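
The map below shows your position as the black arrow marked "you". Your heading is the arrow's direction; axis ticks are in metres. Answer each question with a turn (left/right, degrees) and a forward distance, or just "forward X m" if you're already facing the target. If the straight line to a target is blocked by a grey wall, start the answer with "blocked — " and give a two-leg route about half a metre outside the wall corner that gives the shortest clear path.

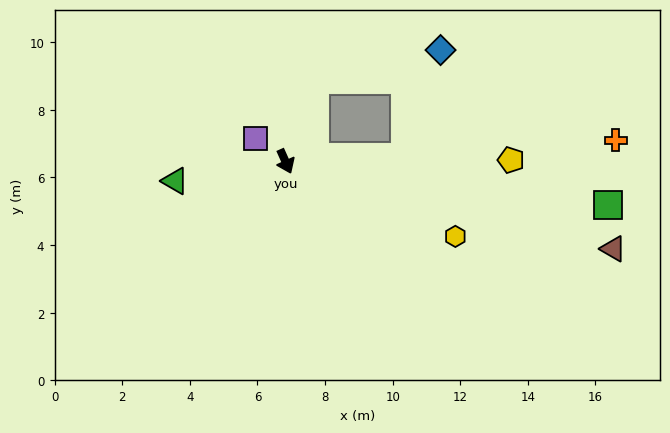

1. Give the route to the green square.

turn left 58°, forward 9.6 m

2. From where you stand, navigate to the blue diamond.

blocked — turn left 136°, forward 2.6 m, then turn right 57°, forward 3.8 m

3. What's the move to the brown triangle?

turn left 51°, forward 10.0 m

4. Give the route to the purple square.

turn right 151°, forward 1.1 m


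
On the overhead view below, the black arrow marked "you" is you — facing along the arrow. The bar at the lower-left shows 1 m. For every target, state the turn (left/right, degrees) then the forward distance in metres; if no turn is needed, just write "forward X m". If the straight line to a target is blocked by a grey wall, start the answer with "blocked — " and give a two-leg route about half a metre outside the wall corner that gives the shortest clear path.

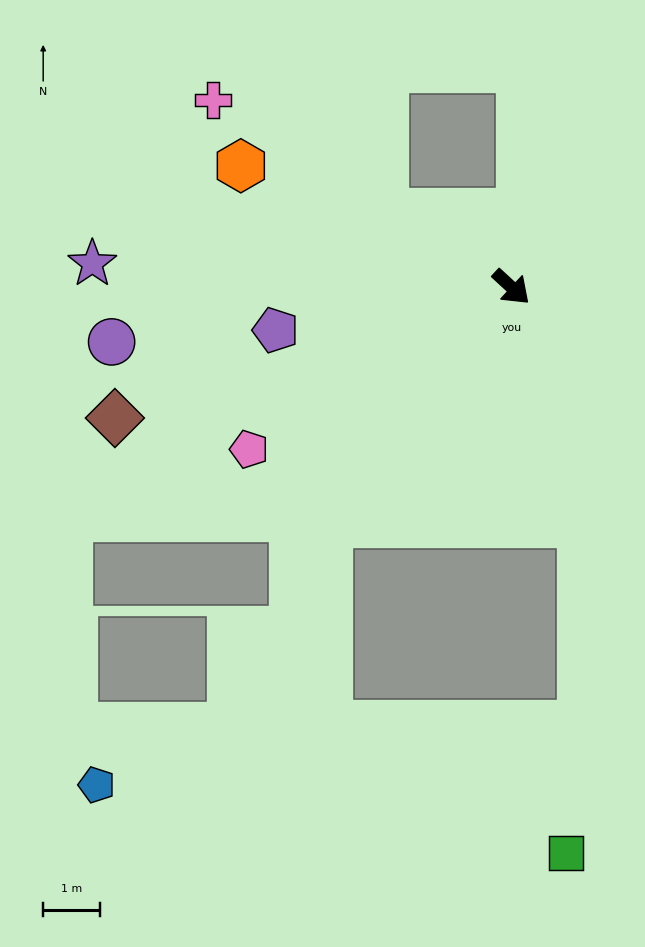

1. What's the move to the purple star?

turn right 141°, forward 7.3 m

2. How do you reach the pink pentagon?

turn right 106°, forward 5.4 m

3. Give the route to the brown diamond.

turn right 119°, forward 7.3 m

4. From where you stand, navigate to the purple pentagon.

turn right 127°, forward 4.2 m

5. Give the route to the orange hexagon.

turn right 161°, forward 5.2 m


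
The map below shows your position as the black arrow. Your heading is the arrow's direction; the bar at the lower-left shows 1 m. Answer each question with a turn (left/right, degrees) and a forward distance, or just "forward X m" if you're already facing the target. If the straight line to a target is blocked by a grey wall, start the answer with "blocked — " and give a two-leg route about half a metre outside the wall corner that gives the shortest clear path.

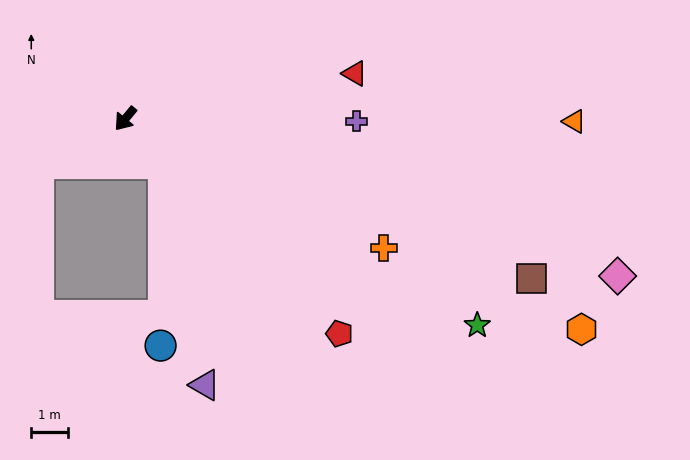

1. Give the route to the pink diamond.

turn left 112°, forward 14.2 m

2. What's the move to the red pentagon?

turn left 85°, forward 8.3 m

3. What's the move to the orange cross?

turn left 103°, forward 7.9 m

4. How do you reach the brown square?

turn left 108°, forward 12.0 m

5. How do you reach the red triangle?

turn left 141°, forward 6.4 m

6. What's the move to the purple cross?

turn left 129°, forward 6.3 m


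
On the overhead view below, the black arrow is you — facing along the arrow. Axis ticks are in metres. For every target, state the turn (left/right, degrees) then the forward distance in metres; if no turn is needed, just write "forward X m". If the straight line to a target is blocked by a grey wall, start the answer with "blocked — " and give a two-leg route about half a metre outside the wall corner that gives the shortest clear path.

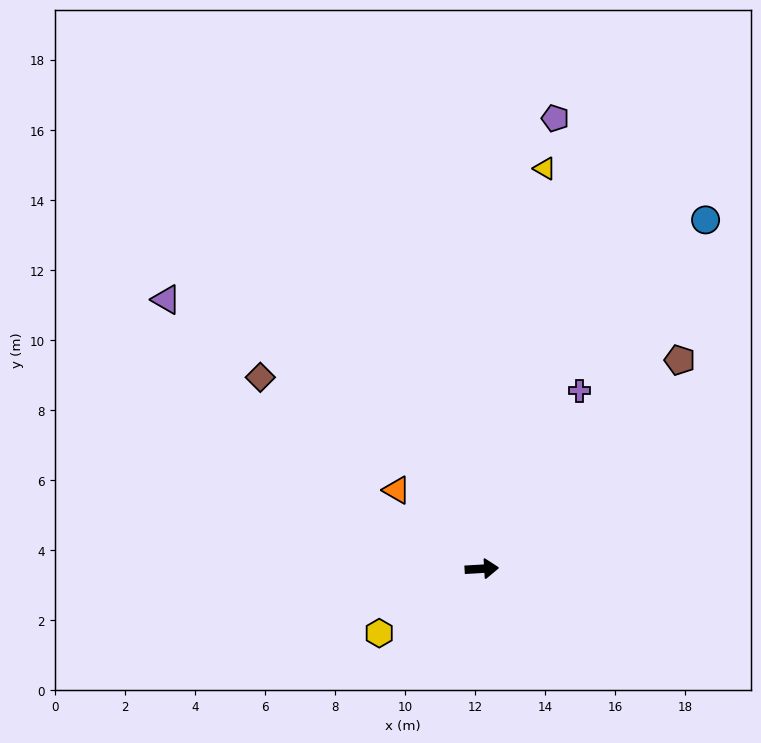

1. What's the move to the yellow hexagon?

turn right 151°, forward 3.5 m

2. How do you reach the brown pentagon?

turn left 43°, forward 8.2 m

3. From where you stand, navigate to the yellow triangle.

turn left 78°, forward 11.6 m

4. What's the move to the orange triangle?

turn left 134°, forward 3.3 m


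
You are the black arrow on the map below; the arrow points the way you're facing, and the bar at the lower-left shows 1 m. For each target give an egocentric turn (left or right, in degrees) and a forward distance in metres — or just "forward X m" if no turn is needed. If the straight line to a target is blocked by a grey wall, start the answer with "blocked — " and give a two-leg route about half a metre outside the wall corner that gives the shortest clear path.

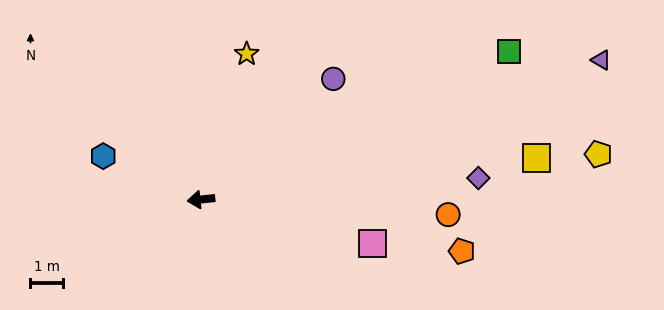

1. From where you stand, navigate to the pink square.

turn left 160°, forward 5.4 m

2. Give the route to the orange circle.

turn left 171°, forward 7.6 m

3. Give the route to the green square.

turn right 160°, forward 10.4 m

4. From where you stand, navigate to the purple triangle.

turn right 167°, forward 12.9 m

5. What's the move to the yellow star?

turn right 113°, forward 4.7 m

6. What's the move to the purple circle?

turn right 144°, forward 5.5 m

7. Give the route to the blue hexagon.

turn right 30°, forward 3.3 m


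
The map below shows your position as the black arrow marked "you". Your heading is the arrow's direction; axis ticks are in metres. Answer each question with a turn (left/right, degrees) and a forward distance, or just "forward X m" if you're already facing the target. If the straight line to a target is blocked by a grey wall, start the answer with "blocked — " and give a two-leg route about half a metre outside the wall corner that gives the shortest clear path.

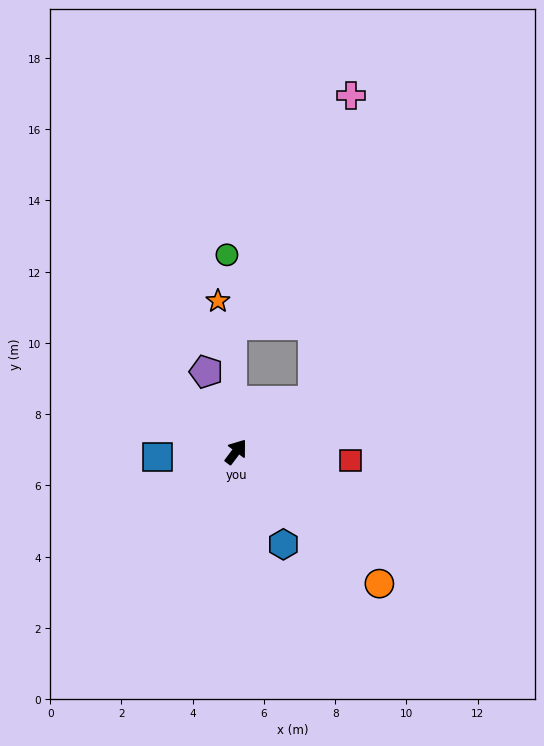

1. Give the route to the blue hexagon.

turn right 116°, forward 2.9 m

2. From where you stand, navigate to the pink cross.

blocked — turn right 20°, forward 2.6 m, then turn left 50°, forward 8.6 m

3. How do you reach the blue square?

turn left 131°, forward 2.2 m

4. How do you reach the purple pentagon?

turn left 57°, forward 2.4 m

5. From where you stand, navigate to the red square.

turn right 58°, forward 3.2 m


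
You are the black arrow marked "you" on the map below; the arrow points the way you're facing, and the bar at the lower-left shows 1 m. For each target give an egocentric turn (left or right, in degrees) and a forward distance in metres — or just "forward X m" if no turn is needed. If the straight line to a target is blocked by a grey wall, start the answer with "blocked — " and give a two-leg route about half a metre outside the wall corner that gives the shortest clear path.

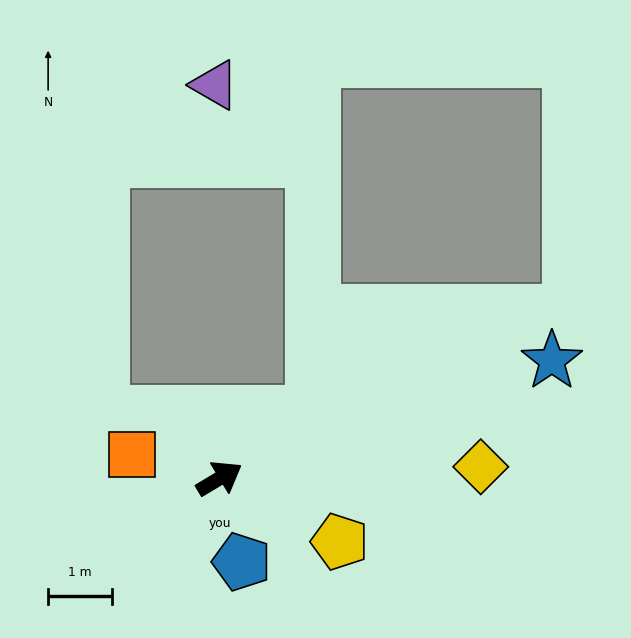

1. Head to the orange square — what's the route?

turn left 134°, forward 1.4 m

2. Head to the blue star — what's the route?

turn right 11°, forward 5.5 m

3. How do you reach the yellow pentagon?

turn right 59°, forward 2.1 m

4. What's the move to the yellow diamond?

turn right 28°, forward 4.1 m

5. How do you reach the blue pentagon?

turn right 106°, forward 1.4 m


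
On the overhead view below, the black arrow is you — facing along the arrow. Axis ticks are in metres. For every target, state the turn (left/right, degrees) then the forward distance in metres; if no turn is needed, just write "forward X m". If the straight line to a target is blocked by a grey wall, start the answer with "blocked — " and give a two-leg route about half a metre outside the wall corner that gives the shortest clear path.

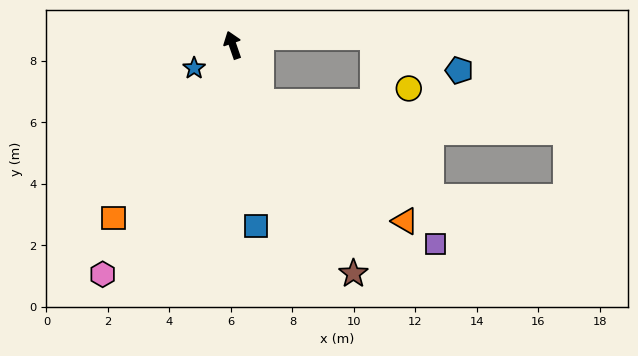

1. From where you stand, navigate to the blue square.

turn left 168°, forward 5.9 m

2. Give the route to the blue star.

turn left 102°, forward 1.5 m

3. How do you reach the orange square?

turn left 126°, forward 6.8 m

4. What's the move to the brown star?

turn right 171°, forward 8.4 m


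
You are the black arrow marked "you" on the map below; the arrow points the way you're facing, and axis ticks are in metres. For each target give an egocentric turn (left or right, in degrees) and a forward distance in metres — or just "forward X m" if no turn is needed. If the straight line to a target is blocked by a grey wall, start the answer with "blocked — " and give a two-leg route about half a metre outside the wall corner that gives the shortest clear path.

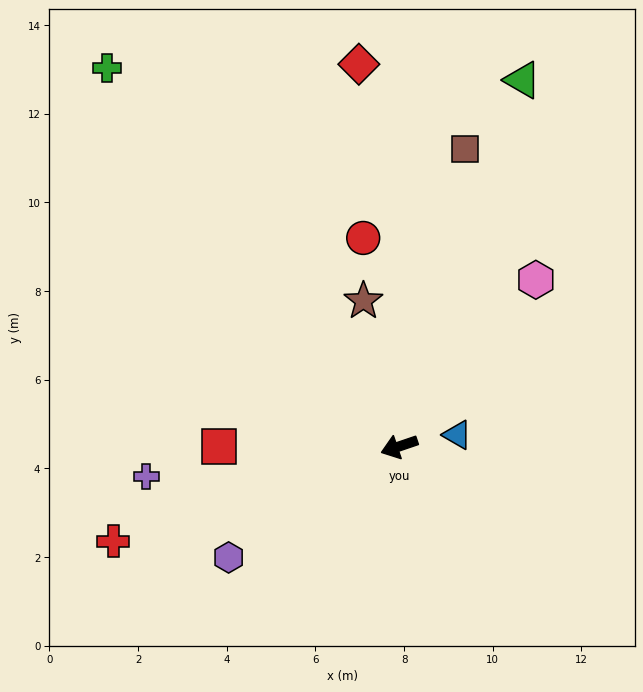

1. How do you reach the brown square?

turn right 121°, forward 6.9 m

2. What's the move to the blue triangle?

turn left 172°, forward 1.3 m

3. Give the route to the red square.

turn right 19°, forward 4.1 m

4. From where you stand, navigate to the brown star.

turn right 95°, forward 3.4 m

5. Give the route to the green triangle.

turn right 127°, forward 8.7 m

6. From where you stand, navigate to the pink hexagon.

turn right 148°, forward 4.9 m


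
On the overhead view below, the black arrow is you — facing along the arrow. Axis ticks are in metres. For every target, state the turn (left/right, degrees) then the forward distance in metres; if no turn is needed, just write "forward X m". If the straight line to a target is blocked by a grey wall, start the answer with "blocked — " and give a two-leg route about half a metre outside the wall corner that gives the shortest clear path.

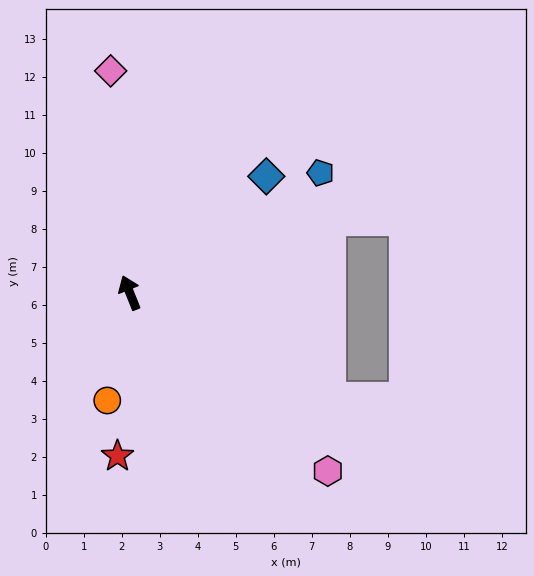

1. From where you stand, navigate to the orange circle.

turn left 146°, forward 2.9 m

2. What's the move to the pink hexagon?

turn right 154°, forward 7.0 m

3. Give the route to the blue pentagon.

turn right 80°, forward 5.9 m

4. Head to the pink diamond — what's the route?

turn right 17°, forward 5.9 m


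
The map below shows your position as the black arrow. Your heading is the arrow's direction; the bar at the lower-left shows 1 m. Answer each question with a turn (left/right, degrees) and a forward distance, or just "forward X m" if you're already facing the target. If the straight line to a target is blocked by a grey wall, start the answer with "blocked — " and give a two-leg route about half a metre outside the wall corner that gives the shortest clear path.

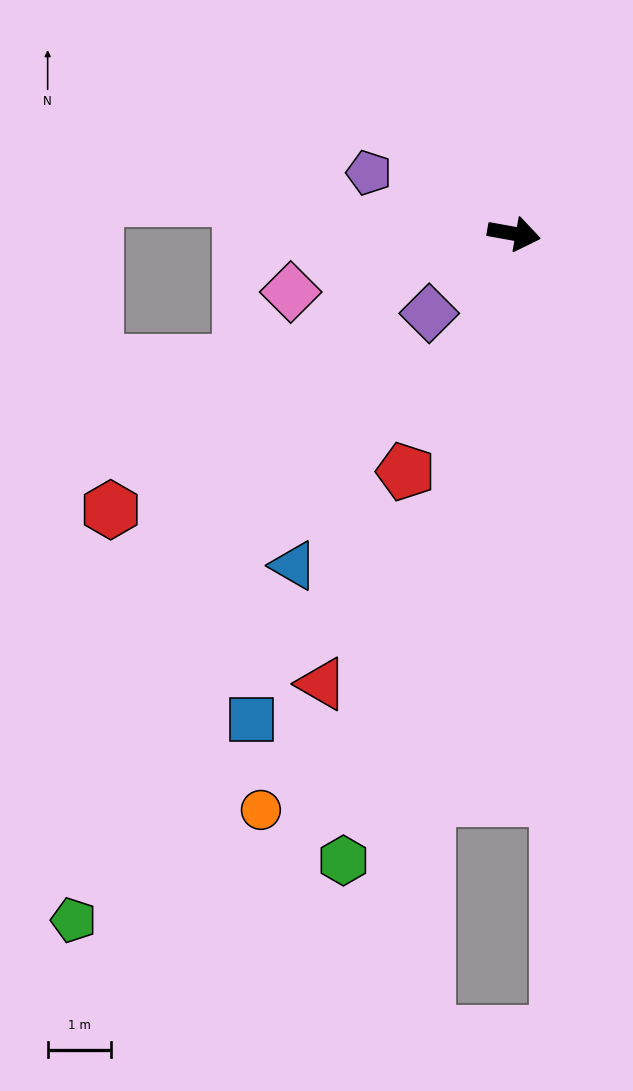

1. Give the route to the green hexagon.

turn right 95°, forward 10.2 m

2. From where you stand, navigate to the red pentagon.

turn right 104°, forward 4.1 m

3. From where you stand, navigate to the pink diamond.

turn right 155°, forward 3.6 m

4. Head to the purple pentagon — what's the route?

turn left 167°, forward 2.5 m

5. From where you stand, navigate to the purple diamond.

turn right 127°, forward 1.8 m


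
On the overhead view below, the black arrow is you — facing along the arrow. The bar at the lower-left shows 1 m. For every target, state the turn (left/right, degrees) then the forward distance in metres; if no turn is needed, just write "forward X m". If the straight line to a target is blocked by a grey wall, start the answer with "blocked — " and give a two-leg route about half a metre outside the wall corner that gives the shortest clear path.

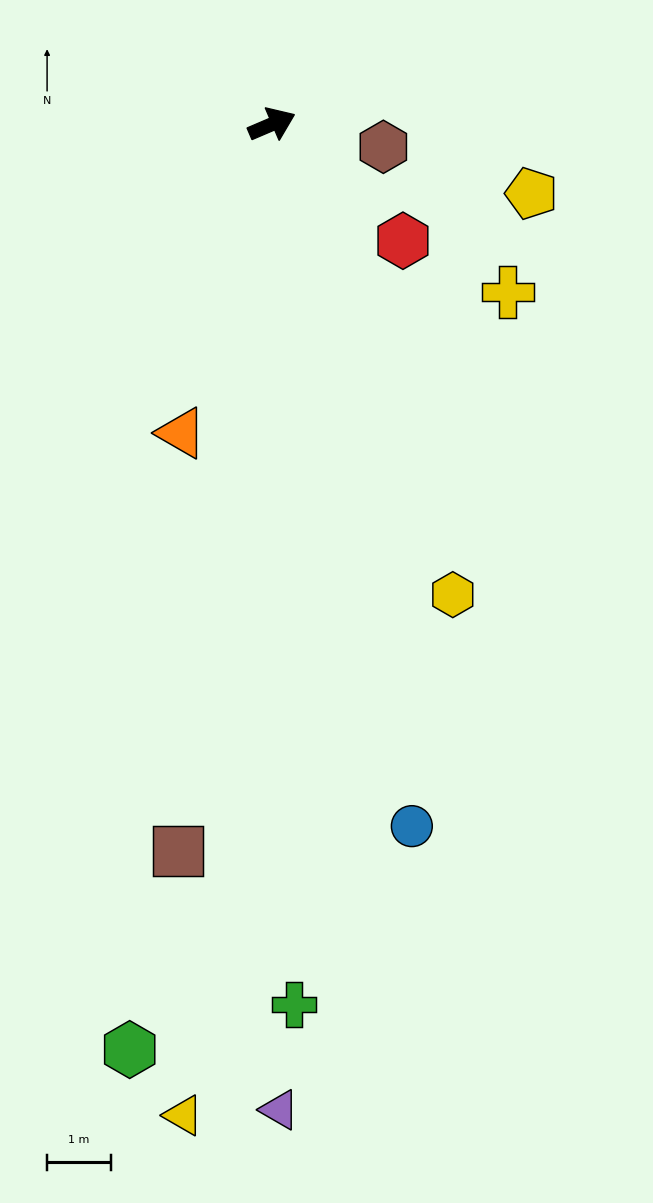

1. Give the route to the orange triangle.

turn right 130°, forward 5.1 m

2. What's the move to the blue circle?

turn right 102°, forward 11.3 m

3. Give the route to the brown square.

turn right 121°, forward 11.5 m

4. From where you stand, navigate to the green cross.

turn right 112°, forward 13.8 m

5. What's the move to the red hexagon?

turn right 65°, forward 2.8 m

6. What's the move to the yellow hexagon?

turn right 92°, forward 7.9 m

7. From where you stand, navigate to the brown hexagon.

turn right 35°, forward 1.8 m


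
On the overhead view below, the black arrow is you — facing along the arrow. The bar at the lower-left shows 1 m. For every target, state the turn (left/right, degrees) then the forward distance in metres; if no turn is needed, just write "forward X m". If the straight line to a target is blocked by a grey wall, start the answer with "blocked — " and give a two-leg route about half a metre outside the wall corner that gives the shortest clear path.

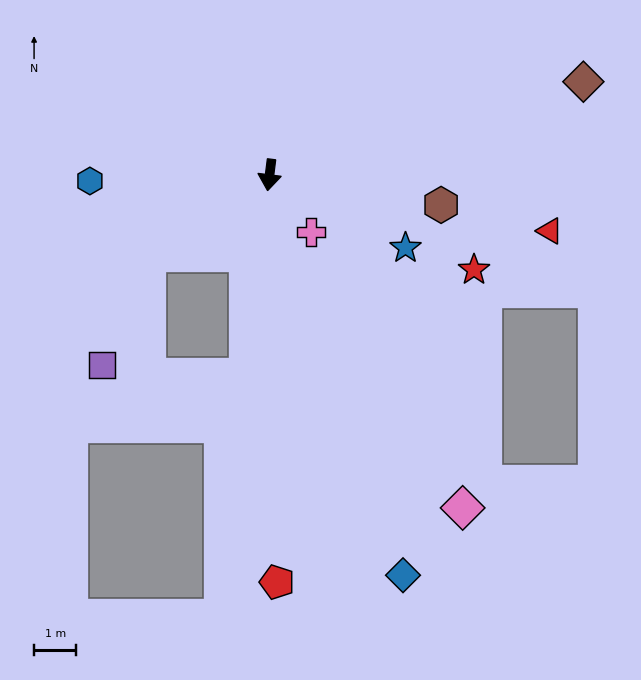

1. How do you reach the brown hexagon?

turn left 87°, forward 4.1 m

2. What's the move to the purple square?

blocked — turn right 50°, forward 3.4 m, then turn left 35°, forward 2.8 m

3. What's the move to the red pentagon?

turn left 8°, forward 9.7 m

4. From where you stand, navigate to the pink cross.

turn left 43°, forward 1.7 m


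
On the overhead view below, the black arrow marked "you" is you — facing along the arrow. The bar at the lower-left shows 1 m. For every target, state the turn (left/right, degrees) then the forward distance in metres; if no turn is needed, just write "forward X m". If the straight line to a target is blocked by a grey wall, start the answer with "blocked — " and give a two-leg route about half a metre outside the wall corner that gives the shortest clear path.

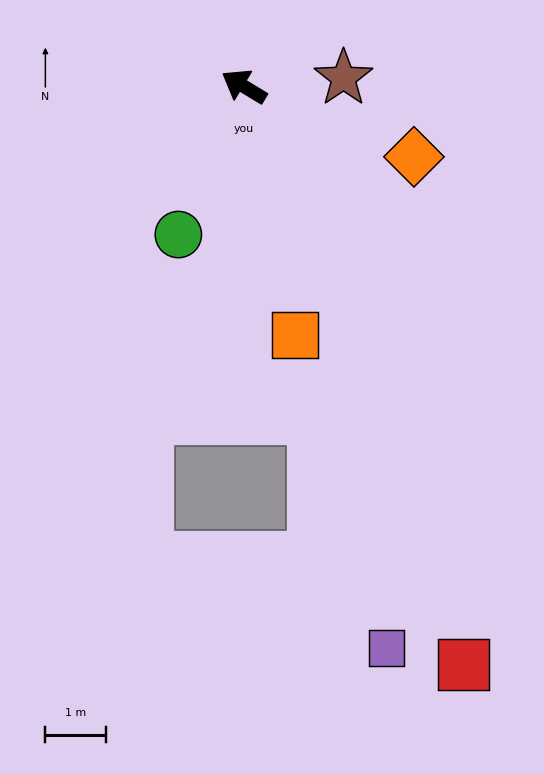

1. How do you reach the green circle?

turn left 97°, forward 2.7 m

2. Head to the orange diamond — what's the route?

turn right 171°, forward 3.0 m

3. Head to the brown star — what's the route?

turn right 144°, forward 1.6 m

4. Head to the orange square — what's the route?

turn left 133°, forward 4.2 m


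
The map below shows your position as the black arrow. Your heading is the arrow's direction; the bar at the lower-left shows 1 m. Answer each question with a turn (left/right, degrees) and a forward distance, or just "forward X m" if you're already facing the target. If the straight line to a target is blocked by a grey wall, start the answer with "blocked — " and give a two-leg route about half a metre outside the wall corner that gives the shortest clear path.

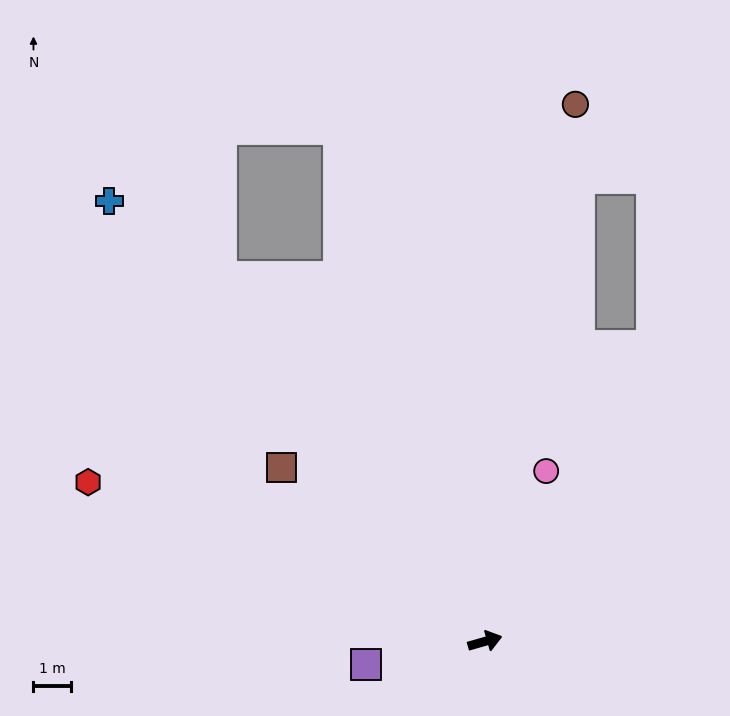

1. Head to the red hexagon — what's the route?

turn left 142°, forward 11.5 m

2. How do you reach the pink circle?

turn left 54°, forward 4.9 m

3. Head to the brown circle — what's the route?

turn left 64°, forward 14.6 m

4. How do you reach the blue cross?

turn left 114°, forward 15.5 m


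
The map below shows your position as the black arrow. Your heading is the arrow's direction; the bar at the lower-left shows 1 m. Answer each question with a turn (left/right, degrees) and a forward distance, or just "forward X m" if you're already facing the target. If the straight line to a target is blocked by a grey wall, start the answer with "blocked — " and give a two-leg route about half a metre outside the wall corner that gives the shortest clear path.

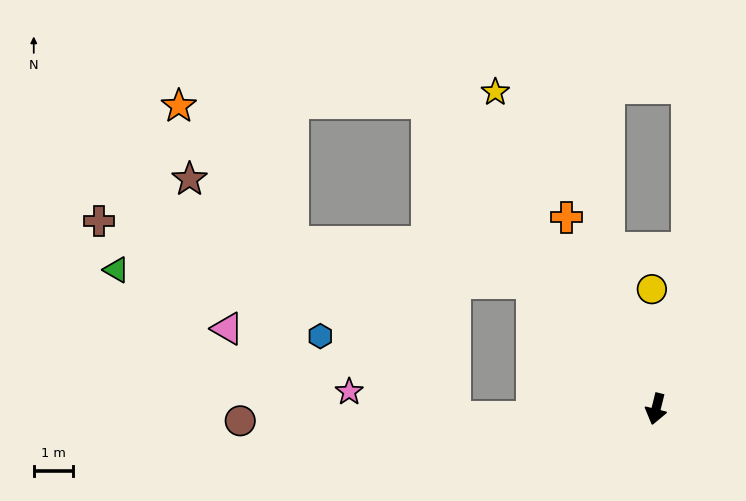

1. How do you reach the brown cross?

blocked — turn right 122°, forward 4.5 m, then turn left 38°, forward 11.2 m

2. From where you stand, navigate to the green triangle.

blocked — turn right 122°, forward 4.5 m, then turn left 44°, forward 10.6 m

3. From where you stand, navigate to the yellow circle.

turn right 164°, forward 3.1 m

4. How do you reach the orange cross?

turn right 141°, forward 5.4 m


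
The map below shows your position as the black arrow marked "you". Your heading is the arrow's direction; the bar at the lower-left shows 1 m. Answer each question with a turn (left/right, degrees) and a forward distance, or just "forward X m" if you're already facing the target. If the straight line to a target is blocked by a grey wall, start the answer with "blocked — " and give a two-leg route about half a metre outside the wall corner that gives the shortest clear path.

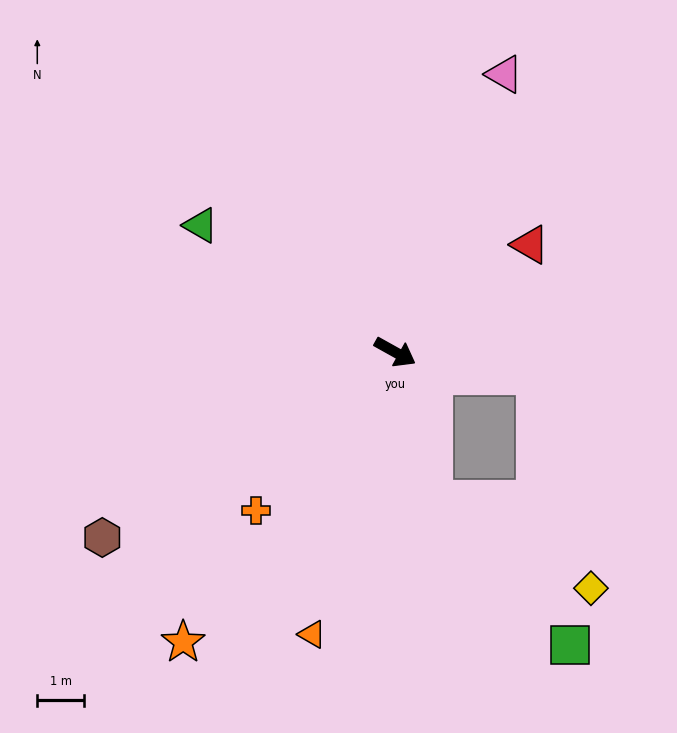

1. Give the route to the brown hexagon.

turn right 119°, forward 7.4 m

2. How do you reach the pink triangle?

turn left 98°, forward 6.4 m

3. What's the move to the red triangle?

turn left 68°, forward 3.7 m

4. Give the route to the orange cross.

turn right 102°, forward 4.5 m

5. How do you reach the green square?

blocked — turn right 47°, forward 3.3 m, then turn left 29°, forward 4.3 m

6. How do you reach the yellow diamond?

blocked — turn right 47°, forward 3.3 m, then turn left 47°, forward 3.9 m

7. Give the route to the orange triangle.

turn right 77°, forward 6.3 m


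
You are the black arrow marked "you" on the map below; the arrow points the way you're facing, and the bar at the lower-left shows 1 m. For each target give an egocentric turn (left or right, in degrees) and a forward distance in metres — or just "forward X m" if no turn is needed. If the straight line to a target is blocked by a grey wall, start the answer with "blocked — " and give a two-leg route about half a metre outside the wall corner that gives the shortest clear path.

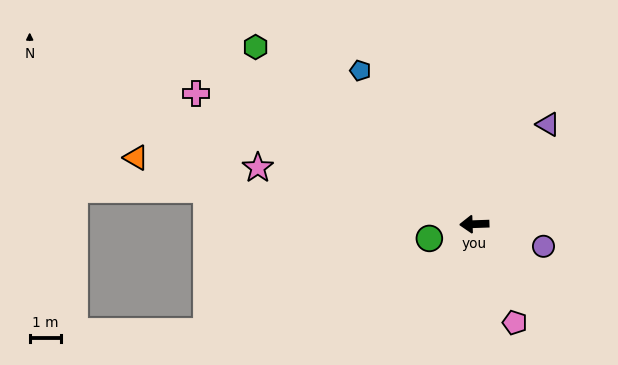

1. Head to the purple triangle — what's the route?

turn right 128°, forward 4.0 m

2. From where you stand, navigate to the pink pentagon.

turn left 110°, forward 3.4 m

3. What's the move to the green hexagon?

turn right 41°, forward 9.0 m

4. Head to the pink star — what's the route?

turn right 17°, forward 7.2 m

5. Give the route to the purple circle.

turn left 160°, forward 2.3 m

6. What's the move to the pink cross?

turn right 27°, forward 9.9 m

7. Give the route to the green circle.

turn left 16°, forward 1.5 m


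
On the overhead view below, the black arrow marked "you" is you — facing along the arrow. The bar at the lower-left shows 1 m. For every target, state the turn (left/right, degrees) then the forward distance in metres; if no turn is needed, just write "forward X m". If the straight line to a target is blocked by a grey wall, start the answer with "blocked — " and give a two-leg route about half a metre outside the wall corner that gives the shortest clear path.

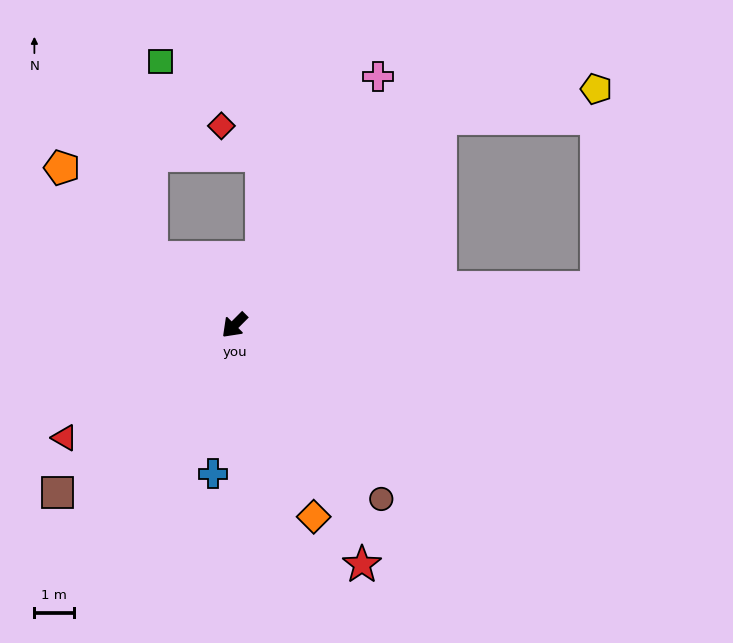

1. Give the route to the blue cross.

turn left 37°, forward 3.8 m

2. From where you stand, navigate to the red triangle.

turn right 12°, forward 5.2 m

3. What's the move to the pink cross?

turn right 165°, forward 7.3 m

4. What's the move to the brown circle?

turn left 85°, forward 5.8 m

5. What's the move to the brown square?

forward 6.2 m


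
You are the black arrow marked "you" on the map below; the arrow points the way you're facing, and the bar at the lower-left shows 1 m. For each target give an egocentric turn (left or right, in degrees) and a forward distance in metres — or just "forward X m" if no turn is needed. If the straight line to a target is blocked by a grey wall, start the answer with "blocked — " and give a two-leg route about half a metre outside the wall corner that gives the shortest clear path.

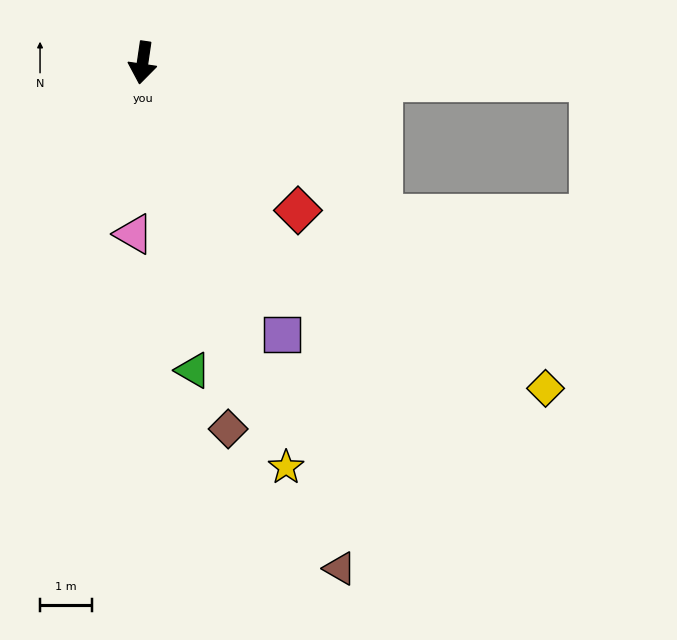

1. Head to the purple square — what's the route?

turn left 35°, forward 5.9 m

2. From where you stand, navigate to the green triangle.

turn left 18°, forward 6.0 m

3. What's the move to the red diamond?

turn left 55°, forward 4.1 m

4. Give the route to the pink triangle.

turn left 5°, forward 3.3 m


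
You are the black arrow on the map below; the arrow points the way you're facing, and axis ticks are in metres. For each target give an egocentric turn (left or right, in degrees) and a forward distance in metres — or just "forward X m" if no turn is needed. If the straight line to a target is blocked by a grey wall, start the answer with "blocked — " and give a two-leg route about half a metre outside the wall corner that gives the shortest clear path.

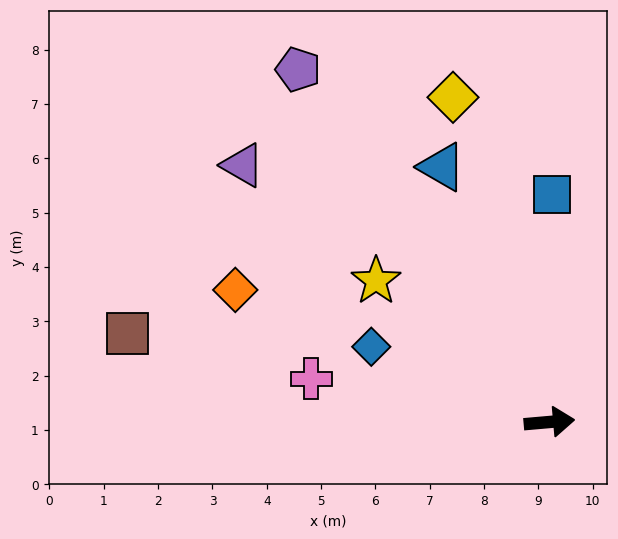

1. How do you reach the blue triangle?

turn left 108°, forward 5.1 m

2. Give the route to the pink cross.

turn left 165°, forward 4.5 m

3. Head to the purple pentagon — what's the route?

turn left 120°, forward 8.0 m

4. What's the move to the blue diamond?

turn left 152°, forward 3.6 m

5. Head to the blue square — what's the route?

turn left 84°, forward 4.2 m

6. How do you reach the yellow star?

turn left 136°, forward 4.1 m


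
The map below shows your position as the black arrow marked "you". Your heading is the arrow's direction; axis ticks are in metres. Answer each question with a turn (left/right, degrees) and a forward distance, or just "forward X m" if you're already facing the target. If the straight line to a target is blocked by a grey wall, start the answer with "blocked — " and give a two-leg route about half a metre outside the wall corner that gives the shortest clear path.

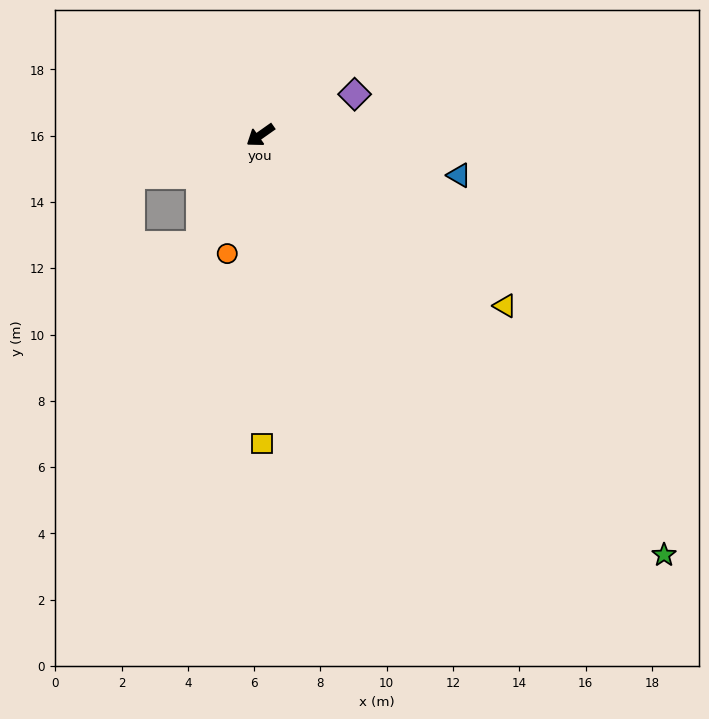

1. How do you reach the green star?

turn left 99°, forward 17.6 m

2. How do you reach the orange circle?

turn left 39°, forward 3.7 m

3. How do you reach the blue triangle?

turn left 133°, forward 6.1 m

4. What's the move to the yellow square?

turn left 55°, forward 9.3 m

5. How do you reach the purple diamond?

turn left 168°, forward 3.1 m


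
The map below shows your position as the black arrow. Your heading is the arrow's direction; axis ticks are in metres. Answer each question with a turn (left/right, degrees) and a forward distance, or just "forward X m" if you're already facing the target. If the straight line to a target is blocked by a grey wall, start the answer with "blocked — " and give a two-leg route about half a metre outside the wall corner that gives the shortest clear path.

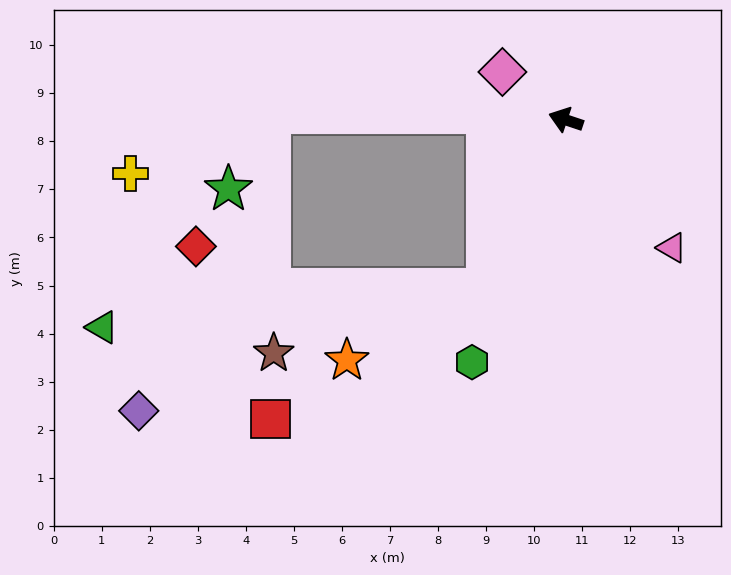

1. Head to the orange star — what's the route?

blocked — turn left 83°, forward 3.9 m, then turn right 37°, forward 3.3 m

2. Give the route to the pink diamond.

turn right 19°, forward 1.7 m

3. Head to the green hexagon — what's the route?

turn left 87°, forward 5.4 m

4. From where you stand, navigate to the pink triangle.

turn left 148°, forward 3.5 m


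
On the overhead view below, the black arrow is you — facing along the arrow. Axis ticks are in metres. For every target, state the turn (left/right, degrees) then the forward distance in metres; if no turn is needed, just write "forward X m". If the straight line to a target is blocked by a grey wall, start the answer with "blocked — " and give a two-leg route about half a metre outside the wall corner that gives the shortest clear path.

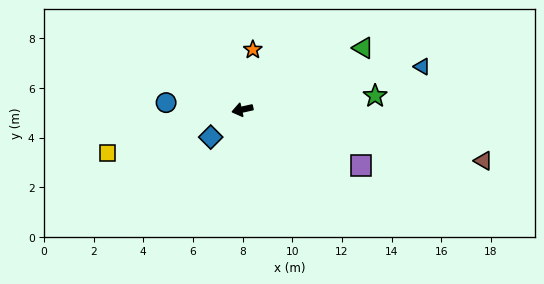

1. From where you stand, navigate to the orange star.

turn right 112°, forward 2.4 m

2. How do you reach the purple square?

turn left 142°, forward 5.3 m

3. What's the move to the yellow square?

turn left 5°, forward 5.7 m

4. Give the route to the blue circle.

turn right 18°, forward 3.1 m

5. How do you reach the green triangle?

turn right 166°, forward 5.5 m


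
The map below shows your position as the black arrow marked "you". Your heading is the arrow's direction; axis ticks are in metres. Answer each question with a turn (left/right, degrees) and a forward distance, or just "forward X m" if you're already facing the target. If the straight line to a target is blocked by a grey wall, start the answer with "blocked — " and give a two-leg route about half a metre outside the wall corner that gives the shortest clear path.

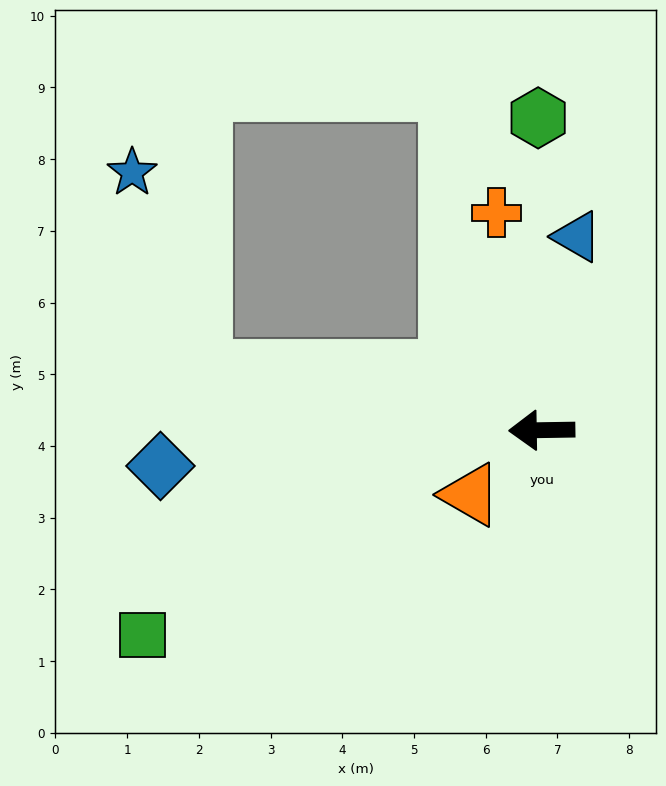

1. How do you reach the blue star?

blocked — turn right 11°, forward 4.8 m, then turn right 61°, forward 2.9 m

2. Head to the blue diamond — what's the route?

turn left 4°, forward 5.3 m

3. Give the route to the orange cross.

turn right 79°, forward 3.1 m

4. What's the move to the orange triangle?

turn left 41°, forward 1.3 m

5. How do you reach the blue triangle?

turn right 101°, forward 2.7 m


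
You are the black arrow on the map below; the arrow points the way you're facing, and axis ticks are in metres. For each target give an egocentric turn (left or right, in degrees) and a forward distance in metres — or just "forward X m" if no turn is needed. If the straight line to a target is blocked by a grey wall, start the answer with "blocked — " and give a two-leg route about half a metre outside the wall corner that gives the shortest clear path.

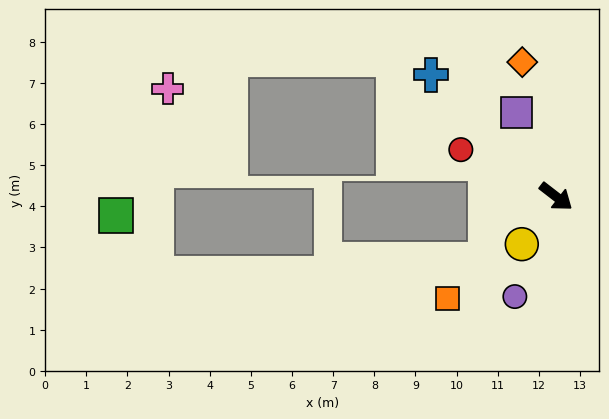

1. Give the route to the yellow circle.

turn right 88°, forward 1.4 m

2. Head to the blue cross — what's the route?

turn left 173°, forward 4.2 m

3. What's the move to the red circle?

turn right 169°, forward 2.6 m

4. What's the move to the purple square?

turn left 153°, forward 2.3 m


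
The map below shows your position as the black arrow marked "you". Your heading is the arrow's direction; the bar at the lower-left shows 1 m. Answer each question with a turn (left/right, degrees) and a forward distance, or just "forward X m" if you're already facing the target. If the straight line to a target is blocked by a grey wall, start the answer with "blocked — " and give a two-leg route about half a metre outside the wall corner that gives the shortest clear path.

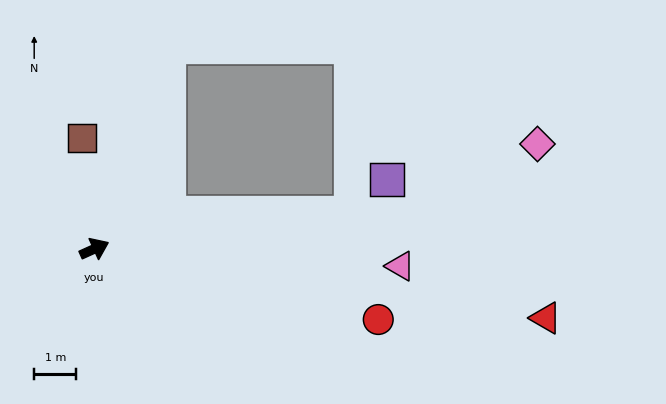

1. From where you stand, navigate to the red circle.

turn right 38°, forward 6.9 m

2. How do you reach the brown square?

turn left 72°, forward 2.7 m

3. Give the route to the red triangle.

turn right 33°, forward 10.8 m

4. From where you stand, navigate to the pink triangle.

turn right 28°, forward 7.3 m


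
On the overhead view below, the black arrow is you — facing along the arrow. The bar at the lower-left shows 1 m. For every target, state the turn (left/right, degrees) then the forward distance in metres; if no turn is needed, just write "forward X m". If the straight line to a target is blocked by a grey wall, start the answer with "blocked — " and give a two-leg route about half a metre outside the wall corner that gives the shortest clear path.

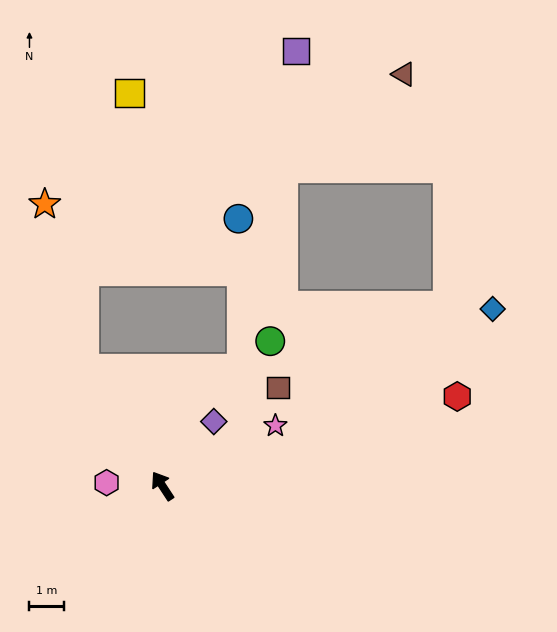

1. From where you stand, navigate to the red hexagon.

turn right 106°, forward 9.0 m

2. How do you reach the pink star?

turn right 95°, forward 3.7 m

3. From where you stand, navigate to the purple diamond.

turn right 72°, forward 2.4 m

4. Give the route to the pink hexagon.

turn left 53°, forward 1.6 m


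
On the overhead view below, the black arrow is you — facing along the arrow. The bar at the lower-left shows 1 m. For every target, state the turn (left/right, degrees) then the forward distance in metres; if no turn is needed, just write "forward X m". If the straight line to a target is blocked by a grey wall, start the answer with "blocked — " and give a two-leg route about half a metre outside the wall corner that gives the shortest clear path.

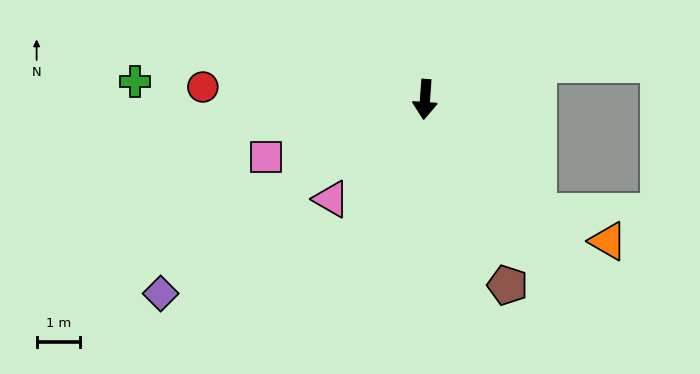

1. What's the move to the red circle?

turn right 89°, forward 5.1 m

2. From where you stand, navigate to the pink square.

turn right 66°, forward 3.9 m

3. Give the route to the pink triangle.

turn right 39°, forward 3.1 m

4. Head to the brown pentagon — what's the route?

turn left 28°, forward 4.6 m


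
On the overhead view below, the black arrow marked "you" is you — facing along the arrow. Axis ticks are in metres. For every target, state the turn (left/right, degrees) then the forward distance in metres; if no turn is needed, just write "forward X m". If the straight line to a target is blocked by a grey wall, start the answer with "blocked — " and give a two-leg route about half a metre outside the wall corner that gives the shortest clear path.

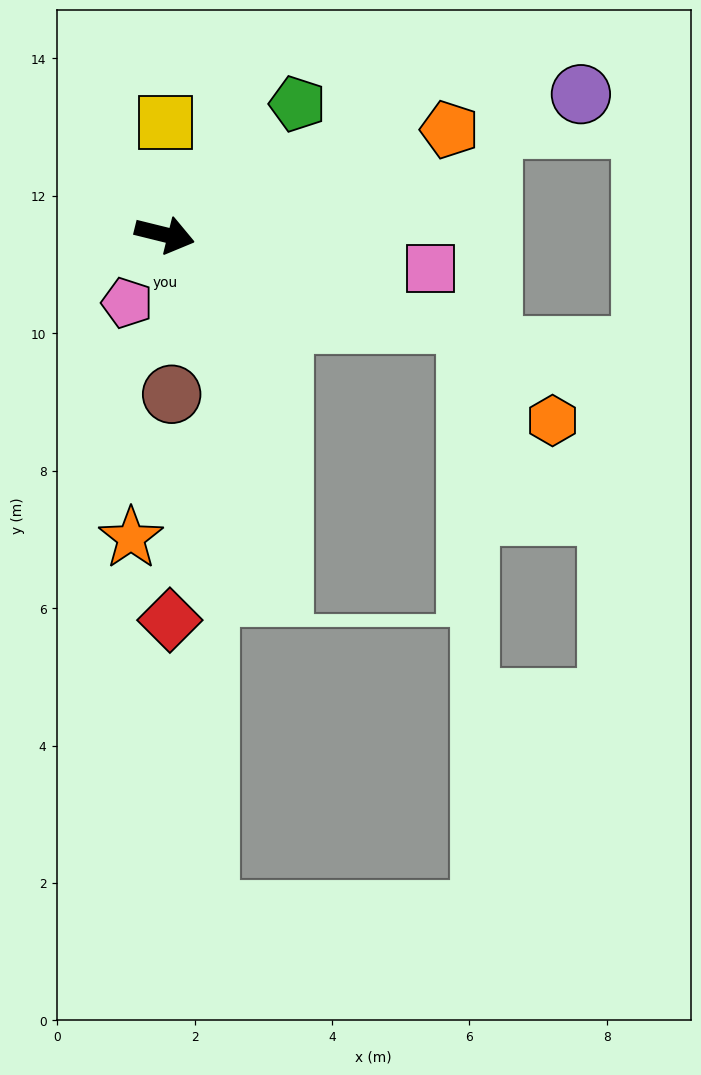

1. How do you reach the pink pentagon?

turn right 105°, forward 1.1 m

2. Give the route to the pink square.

turn left 7°, forward 3.9 m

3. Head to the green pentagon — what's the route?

turn left 58°, forward 2.7 m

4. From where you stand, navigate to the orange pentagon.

turn left 34°, forward 4.4 m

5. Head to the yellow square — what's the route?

turn left 103°, forward 1.6 m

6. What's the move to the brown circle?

turn right 74°, forward 2.3 m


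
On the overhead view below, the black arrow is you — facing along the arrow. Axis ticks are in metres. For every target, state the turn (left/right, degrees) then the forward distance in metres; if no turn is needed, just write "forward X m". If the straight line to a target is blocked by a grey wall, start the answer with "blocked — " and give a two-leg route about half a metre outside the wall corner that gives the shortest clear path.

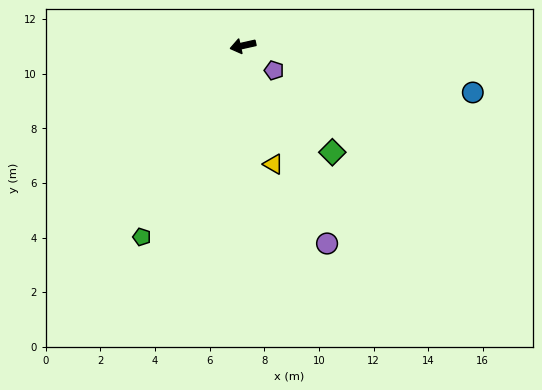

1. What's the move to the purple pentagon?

turn left 129°, forward 1.5 m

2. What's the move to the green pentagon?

turn left 50°, forward 7.9 m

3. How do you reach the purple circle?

turn left 100°, forward 7.9 m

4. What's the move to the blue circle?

turn left 156°, forward 8.6 m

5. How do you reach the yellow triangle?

turn left 92°, forward 4.5 m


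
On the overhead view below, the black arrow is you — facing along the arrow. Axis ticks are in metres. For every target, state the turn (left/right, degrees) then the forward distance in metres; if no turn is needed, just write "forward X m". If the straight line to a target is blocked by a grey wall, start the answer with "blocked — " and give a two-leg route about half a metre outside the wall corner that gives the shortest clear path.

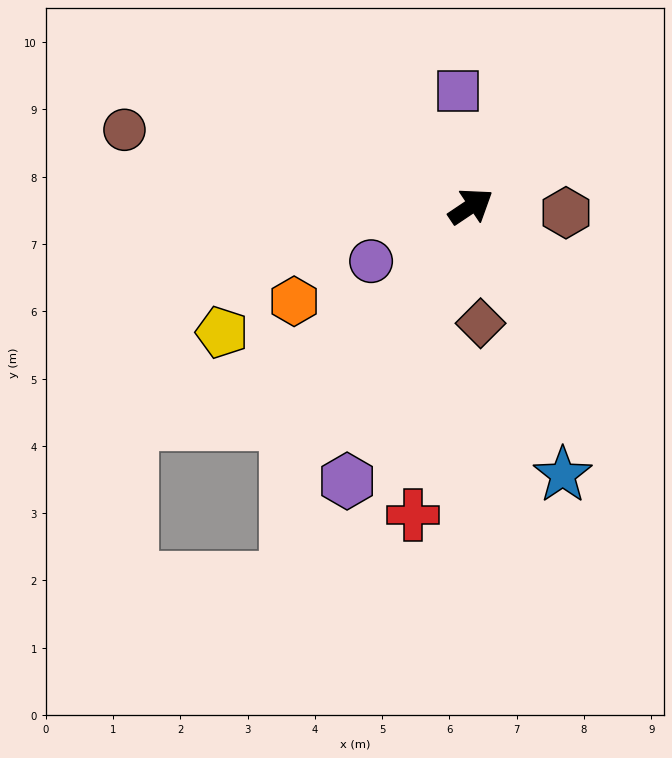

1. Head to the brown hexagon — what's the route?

turn right 38°, forward 1.4 m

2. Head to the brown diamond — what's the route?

turn right 119°, forward 1.7 m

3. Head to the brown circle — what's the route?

turn left 134°, forward 5.3 m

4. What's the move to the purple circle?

turn left 175°, forward 1.7 m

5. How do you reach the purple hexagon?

turn right 148°, forward 4.5 m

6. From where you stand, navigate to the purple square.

turn left 63°, forward 1.7 m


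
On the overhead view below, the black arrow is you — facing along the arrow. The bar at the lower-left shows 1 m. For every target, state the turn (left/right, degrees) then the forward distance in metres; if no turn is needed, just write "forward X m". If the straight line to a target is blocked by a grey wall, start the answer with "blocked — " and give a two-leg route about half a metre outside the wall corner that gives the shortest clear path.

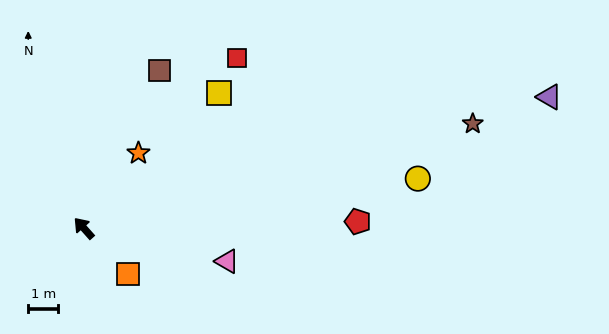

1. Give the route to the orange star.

turn right 78°, forward 3.1 m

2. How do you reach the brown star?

turn right 117°, forward 13.5 m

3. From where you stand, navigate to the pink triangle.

turn right 145°, forward 4.9 m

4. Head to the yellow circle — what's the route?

turn right 123°, forward 11.3 m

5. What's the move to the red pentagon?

turn right 130°, forward 9.2 m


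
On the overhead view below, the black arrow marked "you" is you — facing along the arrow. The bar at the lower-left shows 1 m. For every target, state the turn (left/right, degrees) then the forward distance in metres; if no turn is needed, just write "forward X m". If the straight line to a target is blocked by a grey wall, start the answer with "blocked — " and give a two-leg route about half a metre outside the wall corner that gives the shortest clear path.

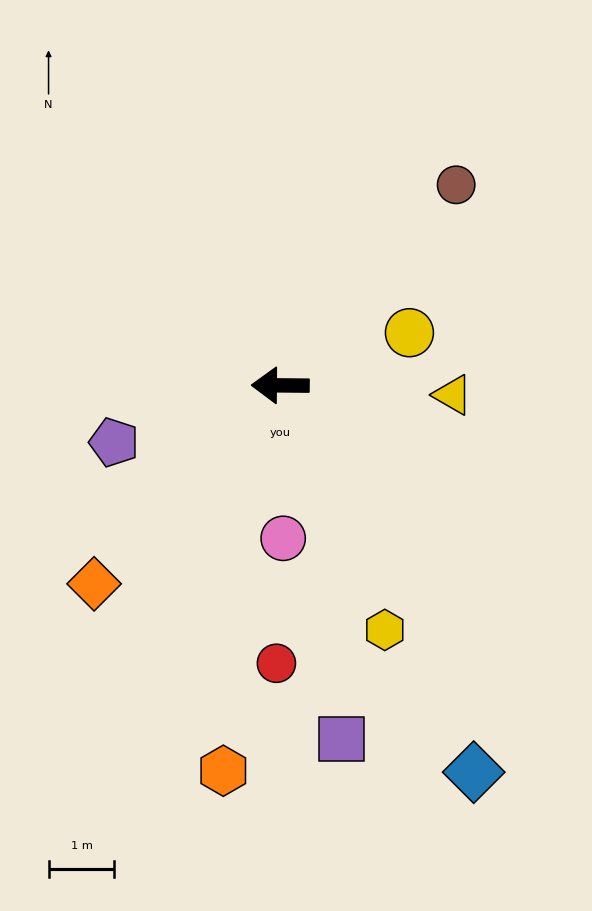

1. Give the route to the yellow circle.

turn right 157°, forward 2.1 m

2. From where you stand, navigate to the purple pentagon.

turn left 19°, forward 2.7 m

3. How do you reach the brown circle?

turn right 131°, forward 4.1 m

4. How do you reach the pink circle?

turn left 92°, forward 2.3 m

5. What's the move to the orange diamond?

turn left 47°, forward 4.1 m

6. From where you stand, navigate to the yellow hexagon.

turn left 114°, forward 4.0 m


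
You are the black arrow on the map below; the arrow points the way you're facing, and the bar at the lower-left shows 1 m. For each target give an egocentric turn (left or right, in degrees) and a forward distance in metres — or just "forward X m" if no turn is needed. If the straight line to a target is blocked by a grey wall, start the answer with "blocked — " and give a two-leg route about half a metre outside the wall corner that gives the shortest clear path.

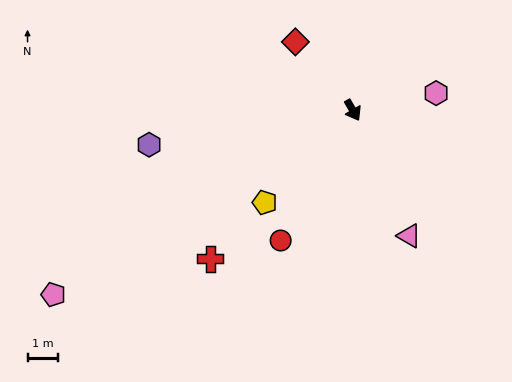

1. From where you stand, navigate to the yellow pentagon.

turn right 74°, forward 4.1 m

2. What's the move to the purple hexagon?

turn right 111°, forward 6.7 m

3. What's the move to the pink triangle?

turn right 6°, forward 4.5 m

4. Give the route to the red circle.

turn right 59°, forward 4.8 m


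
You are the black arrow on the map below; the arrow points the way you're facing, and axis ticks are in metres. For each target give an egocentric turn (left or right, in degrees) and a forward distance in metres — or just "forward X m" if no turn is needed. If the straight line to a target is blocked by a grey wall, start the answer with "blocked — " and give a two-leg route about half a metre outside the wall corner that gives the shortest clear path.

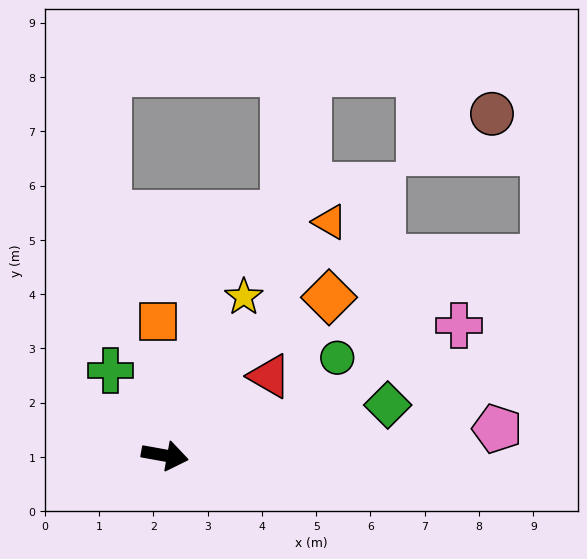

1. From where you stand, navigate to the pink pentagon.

turn left 15°, forward 6.1 m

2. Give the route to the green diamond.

turn left 23°, forward 4.2 m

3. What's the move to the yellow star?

turn left 74°, forward 3.3 m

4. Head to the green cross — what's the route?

turn left 133°, forward 1.9 m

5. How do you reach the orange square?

turn left 103°, forward 2.5 m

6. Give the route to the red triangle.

turn left 47°, forward 2.4 m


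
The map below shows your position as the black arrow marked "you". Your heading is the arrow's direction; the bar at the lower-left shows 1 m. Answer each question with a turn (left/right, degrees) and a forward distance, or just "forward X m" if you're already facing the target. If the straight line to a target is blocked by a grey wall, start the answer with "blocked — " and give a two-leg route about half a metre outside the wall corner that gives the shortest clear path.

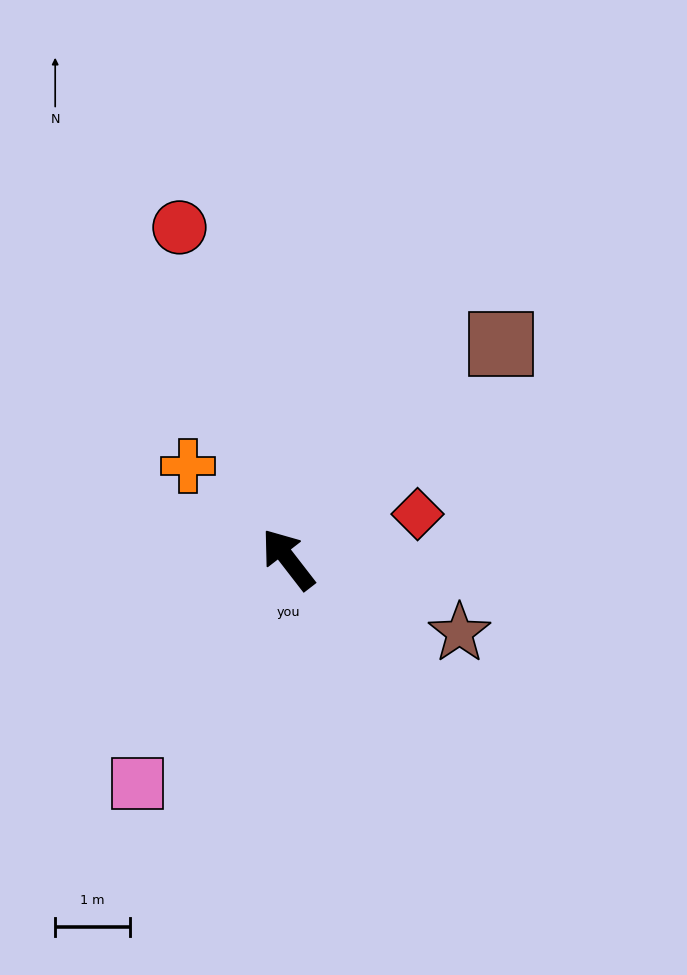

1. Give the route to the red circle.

turn right 20°, forward 4.7 m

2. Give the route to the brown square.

turn right 82°, forward 4.0 m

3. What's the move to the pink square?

turn left 108°, forward 3.6 m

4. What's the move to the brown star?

turn right 151°, forward 2.5 m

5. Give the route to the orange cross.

turn left 9°, forward 1.8 m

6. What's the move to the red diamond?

turn right 108°, forward 1.8 m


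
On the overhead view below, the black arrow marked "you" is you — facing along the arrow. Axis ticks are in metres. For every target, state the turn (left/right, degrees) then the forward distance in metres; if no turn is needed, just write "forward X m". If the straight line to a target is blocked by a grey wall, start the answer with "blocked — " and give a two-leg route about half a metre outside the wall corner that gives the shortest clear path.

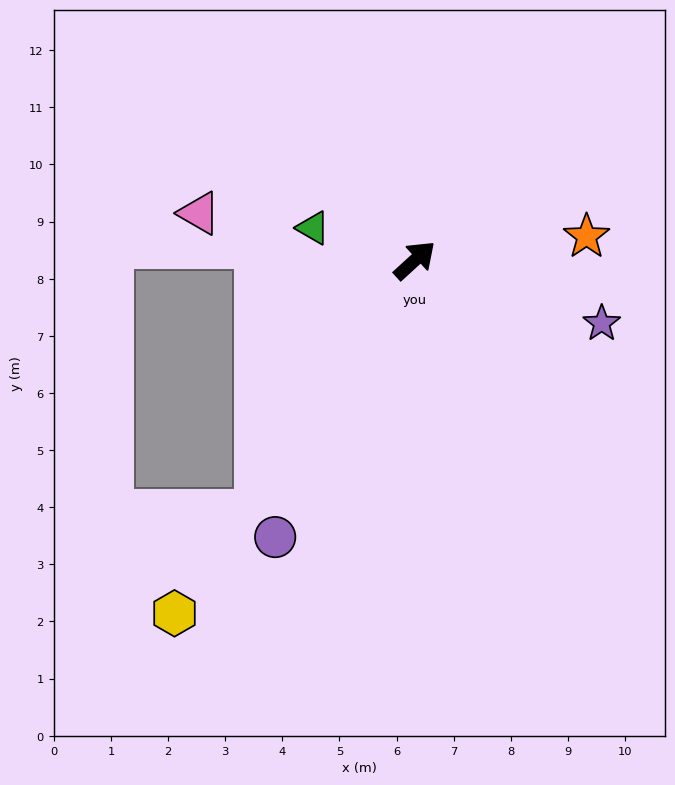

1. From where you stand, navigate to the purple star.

turn right 61°, forward 3.5 m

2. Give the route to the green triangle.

turn left 120°, forward 1.9 m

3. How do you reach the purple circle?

turn right 159°, forward 5.4 m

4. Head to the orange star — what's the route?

turn right 34°, forward 3.0 m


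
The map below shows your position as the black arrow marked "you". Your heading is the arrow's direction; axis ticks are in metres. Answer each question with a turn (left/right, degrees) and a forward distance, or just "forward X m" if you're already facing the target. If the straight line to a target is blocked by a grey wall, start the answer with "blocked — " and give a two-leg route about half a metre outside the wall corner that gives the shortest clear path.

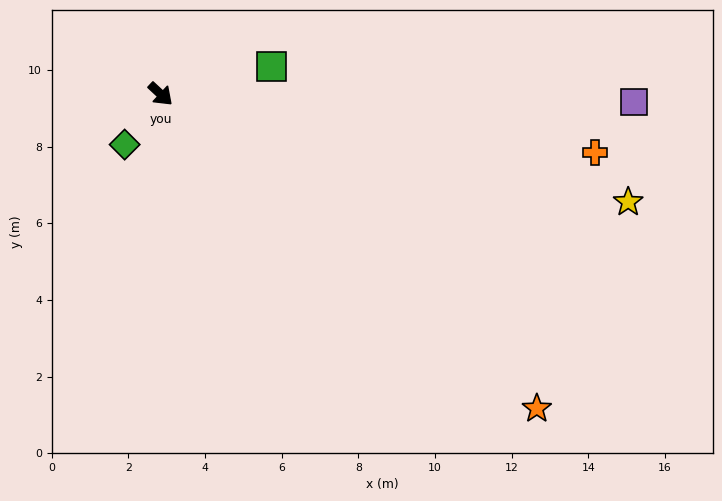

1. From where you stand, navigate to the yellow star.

turn left 30°, forward 12.5 m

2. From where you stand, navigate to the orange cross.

turn left 35°, forward 11.4 m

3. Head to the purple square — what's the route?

turn left 42°, forward 12.4 m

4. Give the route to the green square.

turn left 57°, forward 3.0 m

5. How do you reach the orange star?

turn left 3°, forward 12.8 m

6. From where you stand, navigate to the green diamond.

turn right 82°, forward 1.6 m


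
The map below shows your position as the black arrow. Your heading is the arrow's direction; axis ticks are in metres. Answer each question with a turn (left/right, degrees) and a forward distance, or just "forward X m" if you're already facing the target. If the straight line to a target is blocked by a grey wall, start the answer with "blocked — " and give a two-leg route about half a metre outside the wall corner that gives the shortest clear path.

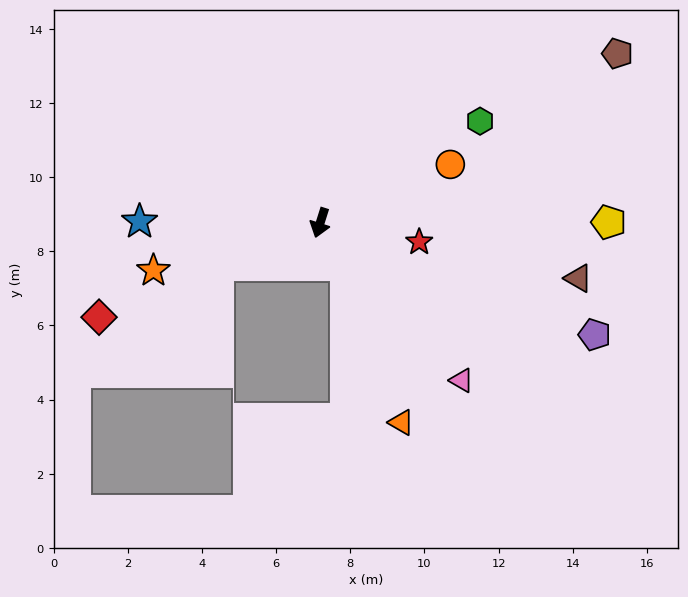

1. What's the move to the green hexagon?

turn left 140°, forward 5.1 m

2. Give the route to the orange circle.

turn left 132°, forward 3.8 m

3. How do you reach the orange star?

turn right 57°, forward 4.7 m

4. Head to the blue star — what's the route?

turn right 73°, forward 4.9 m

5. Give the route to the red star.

turn left 97°, forward 2.7 m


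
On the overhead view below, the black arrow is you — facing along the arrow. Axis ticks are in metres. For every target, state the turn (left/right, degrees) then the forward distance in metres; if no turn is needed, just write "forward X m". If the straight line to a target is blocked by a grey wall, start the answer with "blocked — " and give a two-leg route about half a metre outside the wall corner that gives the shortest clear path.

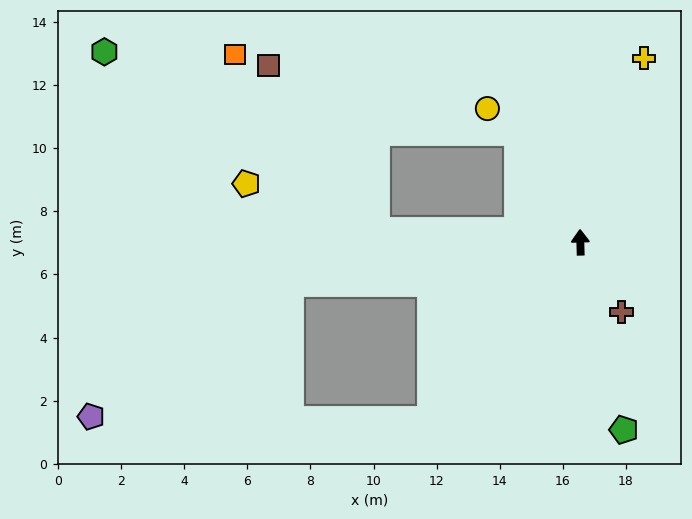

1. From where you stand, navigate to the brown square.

blocked — turn left 85°, forward 6.5 m, then turn right 53°, forward 6.3 m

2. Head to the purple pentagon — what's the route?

blocked — turn left 97°, forward 9.3 m, then turn left 25°, forward 7.6 m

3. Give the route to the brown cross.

turn right 151°, forward 2.6 m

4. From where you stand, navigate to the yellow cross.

turn right 21°, forward 6.2 m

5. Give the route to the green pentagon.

turn right 168°, forward 6.1 m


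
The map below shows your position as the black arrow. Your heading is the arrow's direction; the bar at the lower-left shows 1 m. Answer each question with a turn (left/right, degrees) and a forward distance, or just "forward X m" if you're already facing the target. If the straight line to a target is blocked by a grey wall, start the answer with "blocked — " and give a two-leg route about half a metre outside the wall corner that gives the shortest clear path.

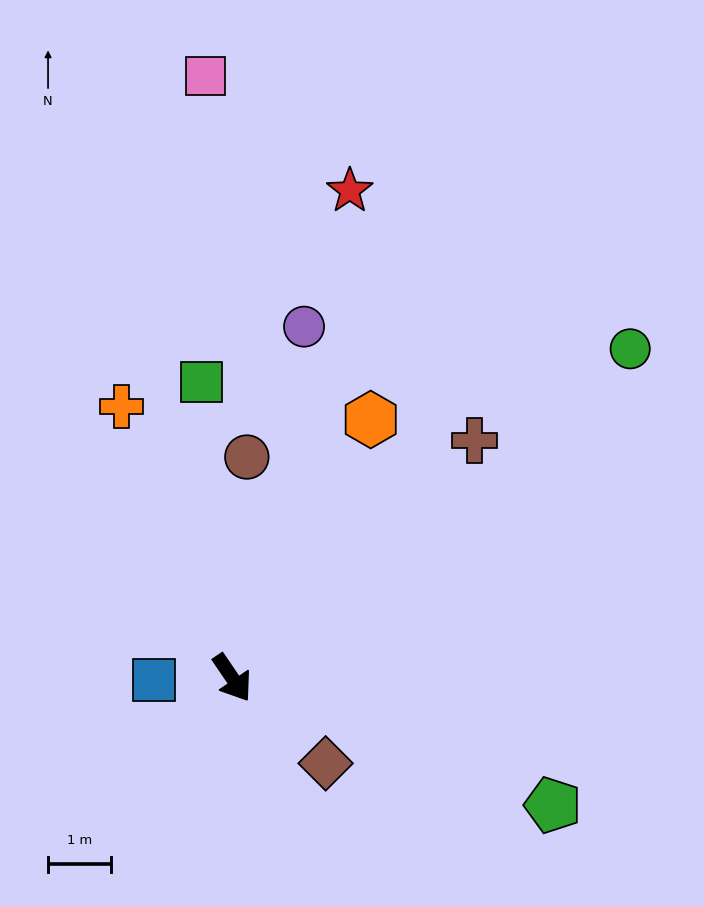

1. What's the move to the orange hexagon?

turn left 118°, forward 4.7 m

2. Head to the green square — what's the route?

turn left 152°, forward 4.7 m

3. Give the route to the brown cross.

turn left 100°, forward 5.4 m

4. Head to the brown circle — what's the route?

turn left 142°, forward 3.5 m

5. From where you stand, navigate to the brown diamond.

turn left 13°, forward 2.0 m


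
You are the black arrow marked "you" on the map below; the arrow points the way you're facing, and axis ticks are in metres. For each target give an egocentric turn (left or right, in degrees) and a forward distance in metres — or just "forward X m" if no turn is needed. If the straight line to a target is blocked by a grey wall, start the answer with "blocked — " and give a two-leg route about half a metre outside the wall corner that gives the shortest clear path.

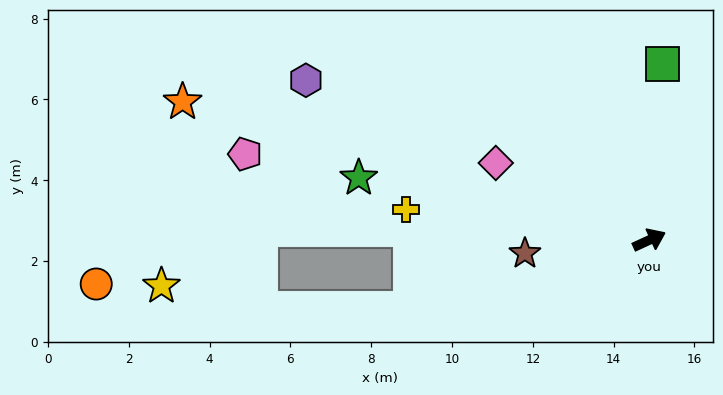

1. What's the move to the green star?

turn left 143°, forward 7.4 m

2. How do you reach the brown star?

turn left 161°, forward 3.1 m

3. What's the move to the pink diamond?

turn left 129°, forward 4.3 m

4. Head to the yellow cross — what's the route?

turn left 148°, forward 6.1 m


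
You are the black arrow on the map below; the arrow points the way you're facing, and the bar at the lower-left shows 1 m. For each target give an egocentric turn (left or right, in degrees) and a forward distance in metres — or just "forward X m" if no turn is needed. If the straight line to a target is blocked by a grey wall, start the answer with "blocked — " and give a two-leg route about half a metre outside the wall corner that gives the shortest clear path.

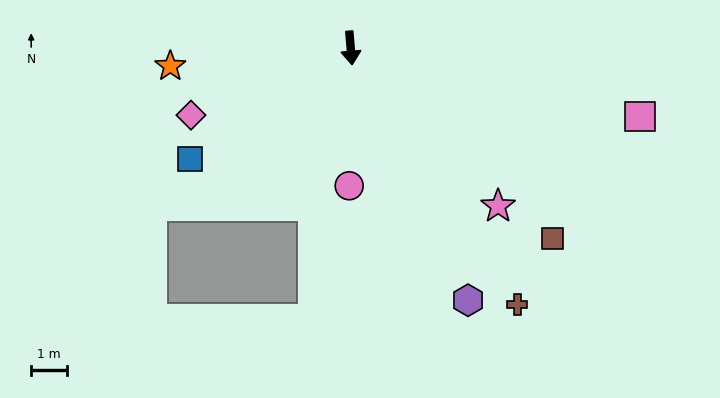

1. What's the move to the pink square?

turn left 72°, forward 8.3 m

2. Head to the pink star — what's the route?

turn left 38°, forward 6.1 m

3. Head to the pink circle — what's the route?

turn right 5°, forward 3.9 m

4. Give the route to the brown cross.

turn left 28°, forward 8.6 m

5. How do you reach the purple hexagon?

turn left 20°, forward 7.8 m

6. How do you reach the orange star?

turn right 89°, forward 5.1 m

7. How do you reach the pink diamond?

turn right 72°, forward 4.9 m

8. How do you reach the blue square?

turn right 60°, forward 5.5 m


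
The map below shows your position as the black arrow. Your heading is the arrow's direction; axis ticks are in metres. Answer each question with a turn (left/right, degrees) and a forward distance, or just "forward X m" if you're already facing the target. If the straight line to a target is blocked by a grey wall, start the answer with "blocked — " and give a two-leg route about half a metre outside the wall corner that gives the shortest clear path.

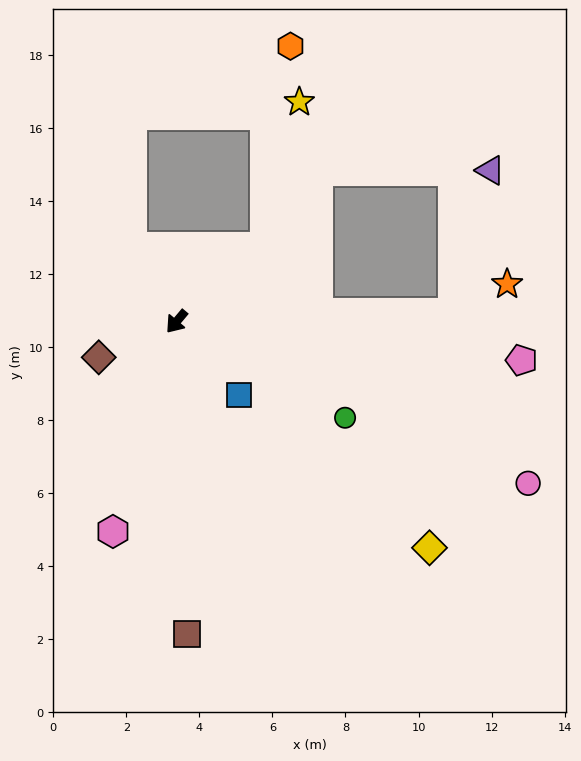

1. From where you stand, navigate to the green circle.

turn left 100°, forward 5.3 m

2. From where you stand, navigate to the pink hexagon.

turn left 23°, forward 6.0 m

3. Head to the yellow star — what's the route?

blocked — turn left 170°, forward 3.2 m, then turn left 37°, forward 4.1 m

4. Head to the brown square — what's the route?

turn left 42°, forward 8.6 m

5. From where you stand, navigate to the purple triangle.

blocked — turn left 132°, forward 7.6 m, then turn left 73°, forward 4.1 m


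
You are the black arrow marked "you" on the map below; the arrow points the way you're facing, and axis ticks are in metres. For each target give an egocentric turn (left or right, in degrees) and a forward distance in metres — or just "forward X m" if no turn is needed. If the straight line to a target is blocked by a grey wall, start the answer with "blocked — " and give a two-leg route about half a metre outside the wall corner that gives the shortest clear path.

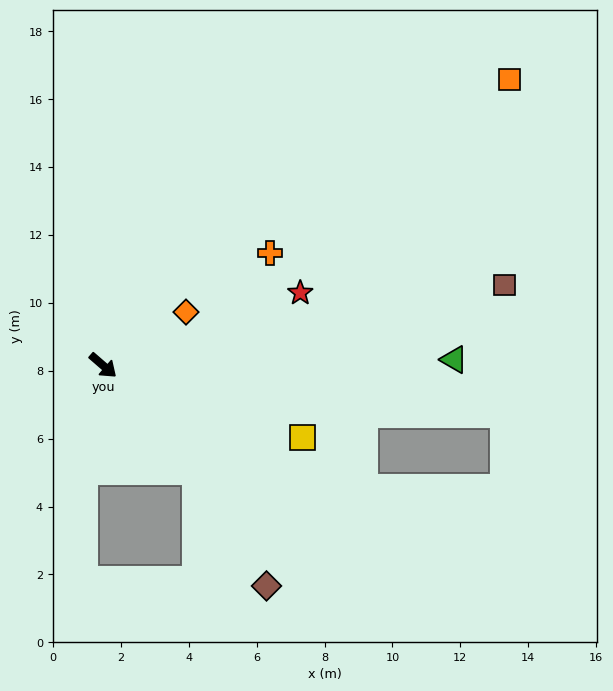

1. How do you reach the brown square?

turn left 52°, forward 12.1 m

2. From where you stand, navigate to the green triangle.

turn left 42°, forward 10.3 m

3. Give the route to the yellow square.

turn left 21°, forward 6.3 m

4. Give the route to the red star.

turn left 61°, forward 6.2 m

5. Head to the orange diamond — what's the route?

turn left 74°, forward 2.9 m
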